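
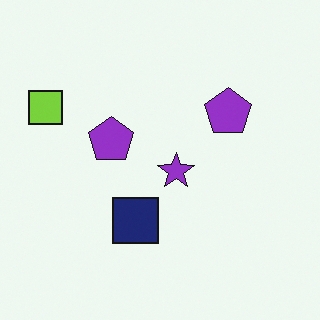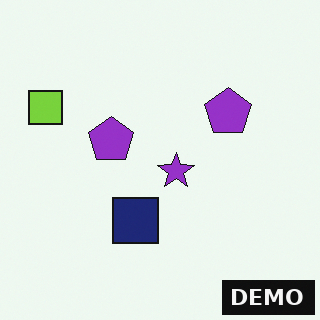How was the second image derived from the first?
The second image is the first watermarked with the text "DEMO" in the lower-right corner.

A dark label reading "DEMO" appears in the lower-right corner.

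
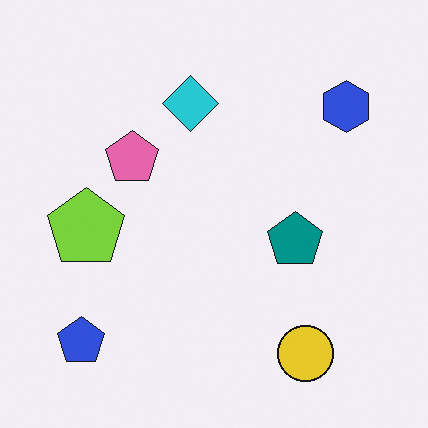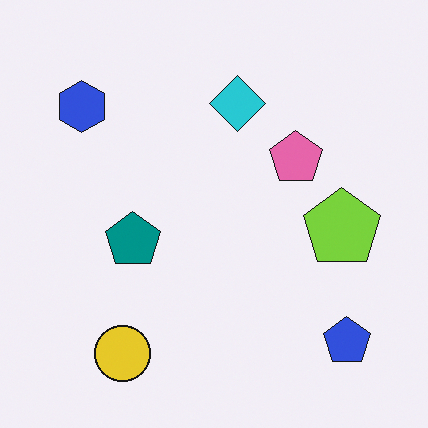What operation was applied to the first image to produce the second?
Flipped horizontally (left ↔ right).

The blue pentagon is in the bottom-left of the first image and the bottom-right of the second — shapes on opposite sides of the vertical midline have swapped in a mirror flip.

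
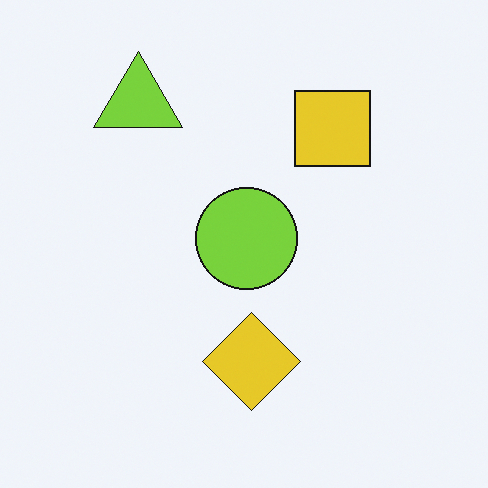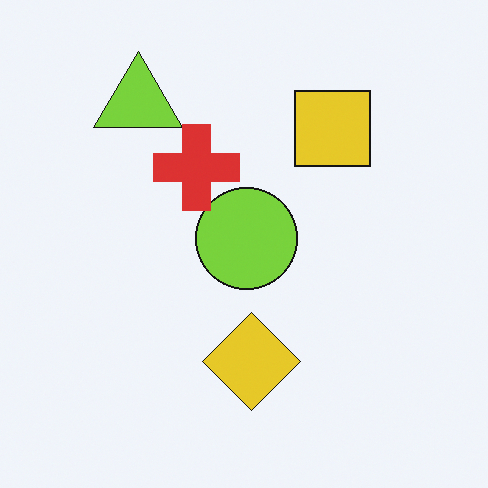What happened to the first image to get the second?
It was overlaid with an additional red cross.

A red cross appears in the second image that is absent from the first.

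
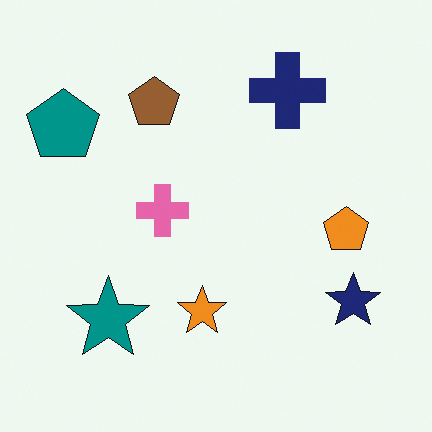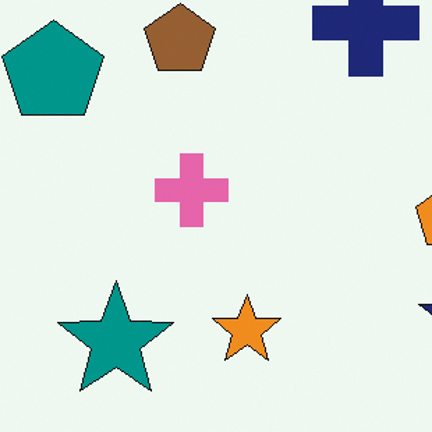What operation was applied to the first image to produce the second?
This is the original image cropped slightly and scaled back up.

The visible shapes are larger and the field of view is narrower; shapes near the original edges may be partly or wholly outside the frame — a crop-and-rescale.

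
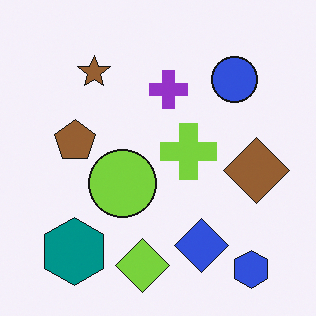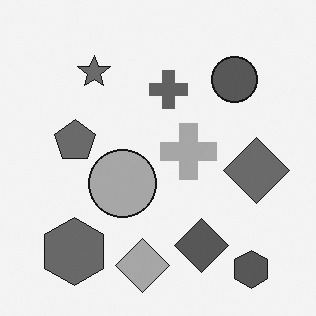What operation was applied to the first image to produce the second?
The transformation is: converted to grayscale.

All color is removed — every shape is now a shade of grey.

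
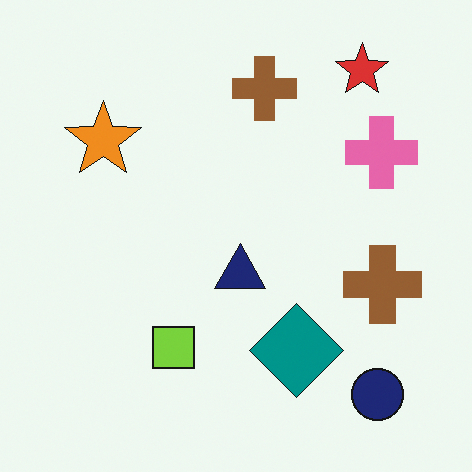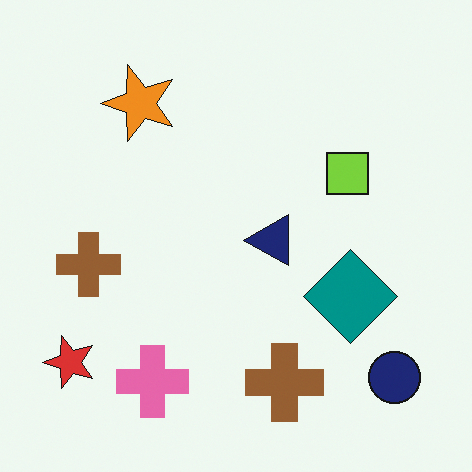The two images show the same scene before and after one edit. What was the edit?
The second image is the first transposed (reflected across the top-left ↔ bottom-right diagonal).

Shapes have swapped their row and column positions — what was in the top-right is now in the bottom-left — a diagonal reflection.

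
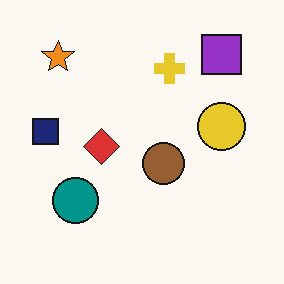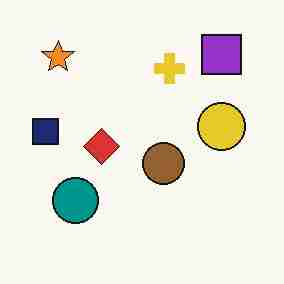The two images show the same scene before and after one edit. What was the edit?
Degraded with heavy JPEG compression.

Blocky 8×8 compression artifacts appear around shape edges and the flat background shows ringing — characteristic JPEG degradation.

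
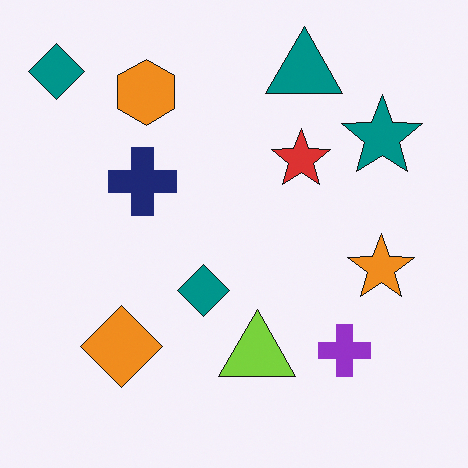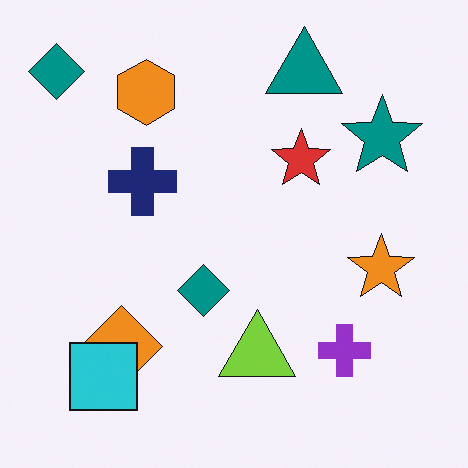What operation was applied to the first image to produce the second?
The image was overlaid with an additional cyan square.

A cyan square appears in the second image that is absent from the first.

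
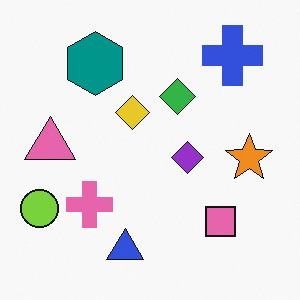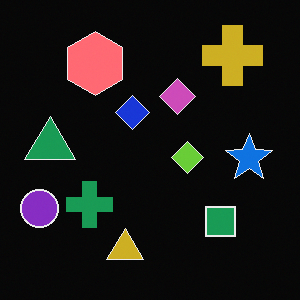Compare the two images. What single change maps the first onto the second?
The second image is the first color-inverted (negative).

The light background has become dark and every shape's color is its complement — a photographic negative.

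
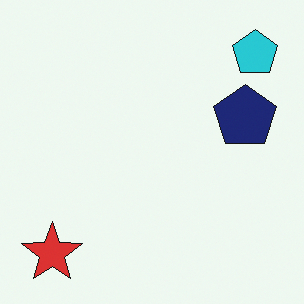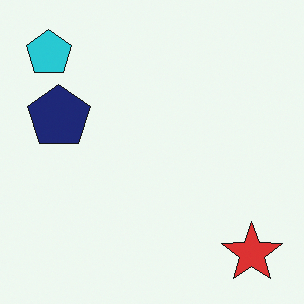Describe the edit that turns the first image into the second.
The image was flipped horizontally (left ↔ right).

The cyan pentagon is in the top-right of the first image and the top-left of the second — shapes on opposite sides of the vertical midline have swapped in a mirror flip.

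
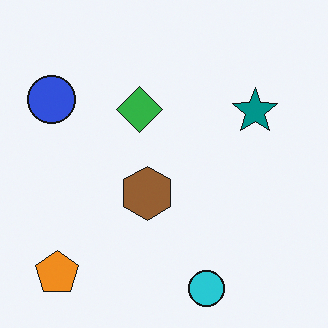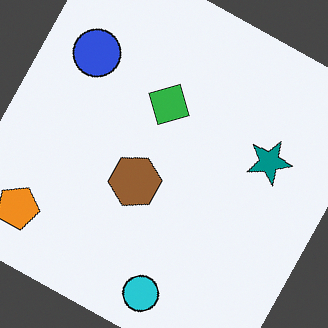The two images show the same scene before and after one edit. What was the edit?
The transformation is: rotated clockwise by a moderate amount.

Every shape is tilted by the same angle and the image corners show triangular fill wedges — a whole-image rotation by a non-right angle.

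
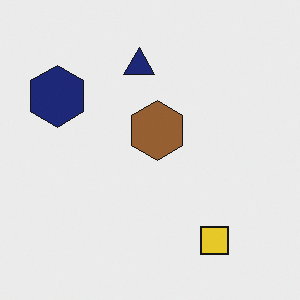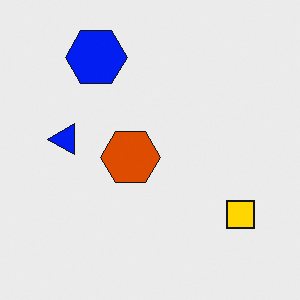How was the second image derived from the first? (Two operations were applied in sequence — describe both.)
The second image is the first transposed (reflected across the top-left ↔ bottom-right diagonal), then made much more vivid (saturation change).

Shapes have swapped their row and column positions — what was in the top-right is now in the bottom-left — a diagonal reflection. All colors are more vivid — a global saturation change.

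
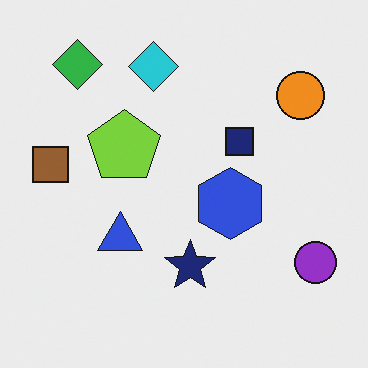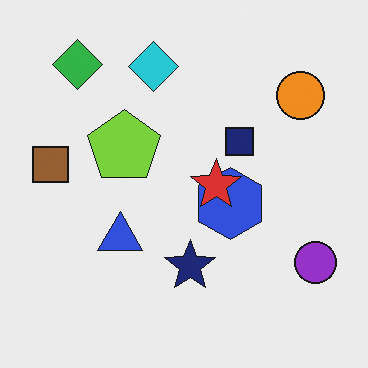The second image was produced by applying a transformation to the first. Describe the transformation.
The second image is the first overlaid with an additional red star.

A red star appears in the second image that is absent from the first.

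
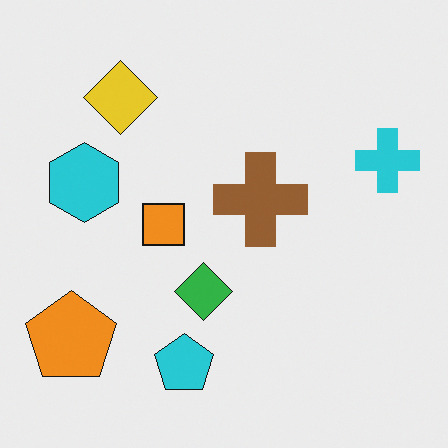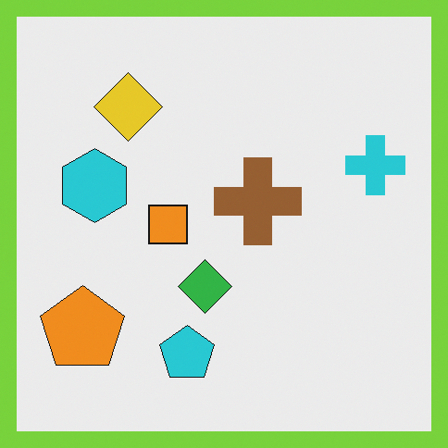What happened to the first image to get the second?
Framed with a lime border.

A solid lime frame runs around the edge of the second image, with the content slightly shrunk inside it.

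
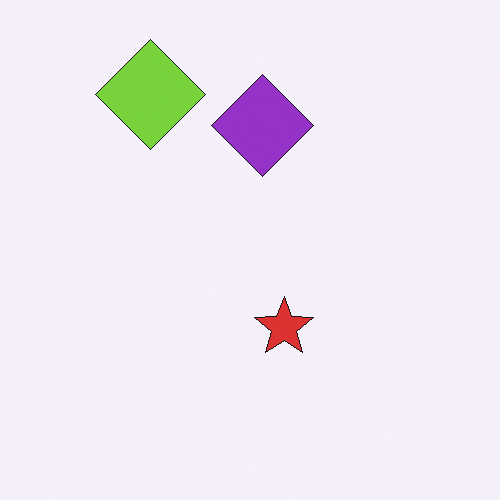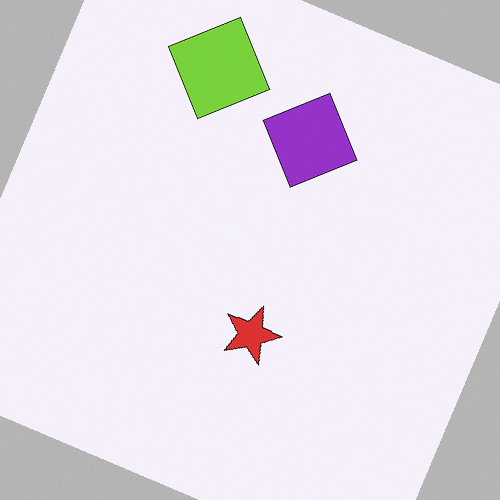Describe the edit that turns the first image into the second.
Rotated clockwise by a clearly visible amount.

Every shape is tilted by the same angle and the image corners show triangular fill wedges — a whole-image rotation by a non-right angle.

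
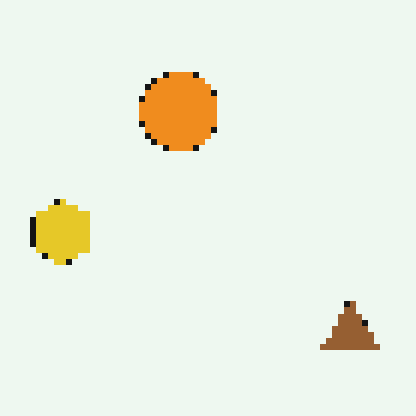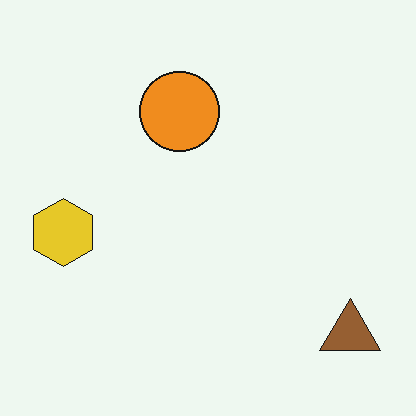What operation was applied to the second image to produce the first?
Pixelated into visible square blocks.

Shapes are reduced to large square blocks; fine edges and outlines are lost — a downscale-then-upscale (mosaic) effect.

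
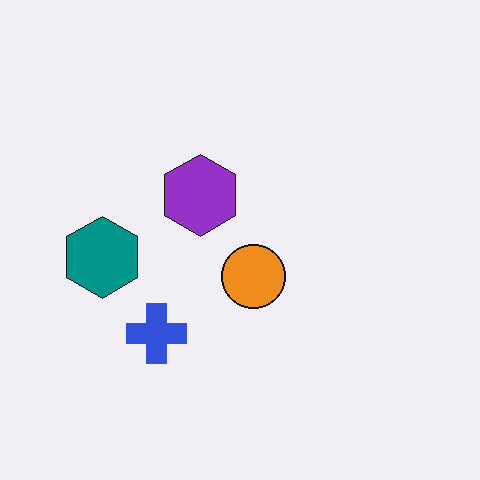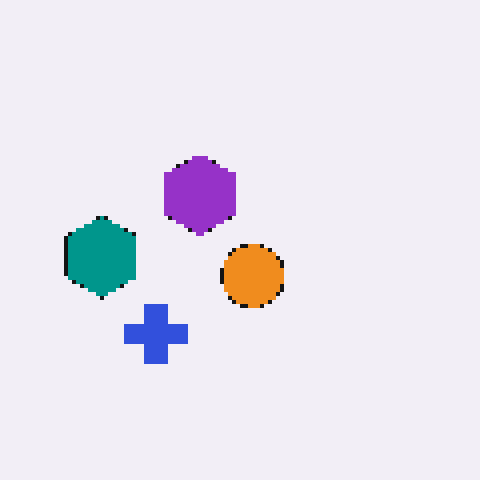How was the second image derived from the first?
It was mildly pixelated.

Shapes are reduced to large square blocks; fine edges and outlines are lost — a downscale-then-upscale (mosaic) effect.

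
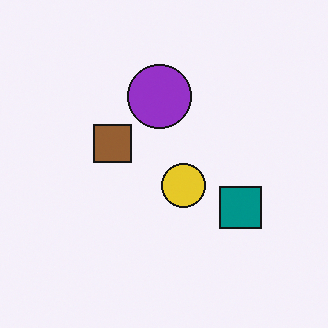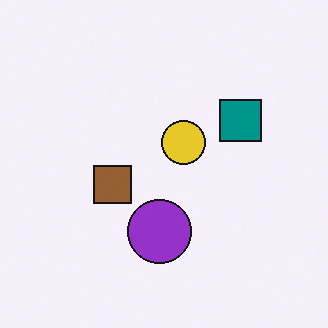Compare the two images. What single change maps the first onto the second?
The image was flipped vertically (top ↔ bottom).

The purple circle is in the top of the first image and the bottom of the second — shapes on opposite sides of the horizontal midline have swapped in a mirror flip.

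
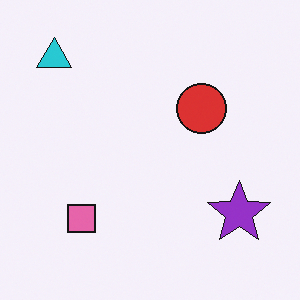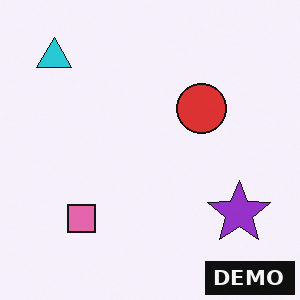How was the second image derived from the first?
This is the original image watermarked with the text "DEMO" in the lower-right corner.

A dark label reading "DEMO" appears in the lower-right corner.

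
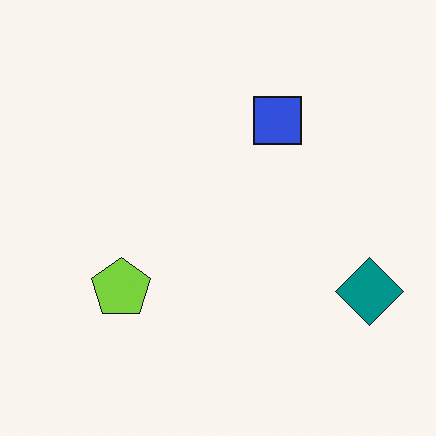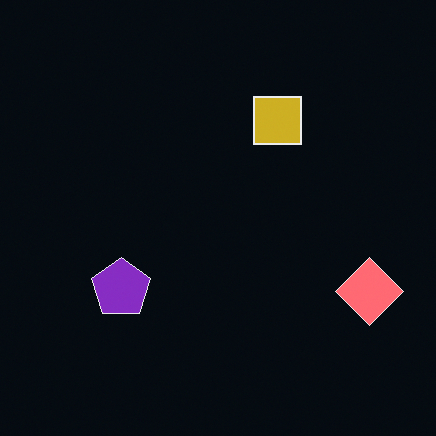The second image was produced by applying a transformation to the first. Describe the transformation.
The transformation is: color-inverted (negative).

The light background has become dark and every shape's color is its complement — a photographic negative.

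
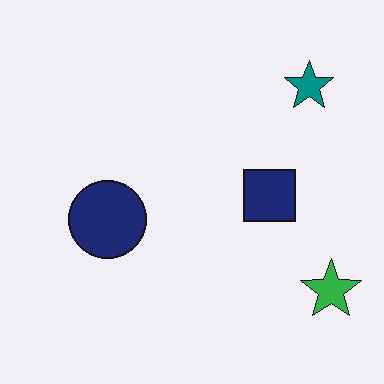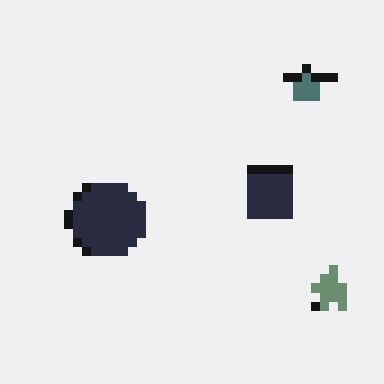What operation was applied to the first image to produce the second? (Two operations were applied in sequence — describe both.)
The second image is the first heavily pixelated into large blocks, then heavily desaturated.

Shapes are reduced to large square blocks; fine edges and outlines are lost — a downscale-then-upscale (mosaic) effect. All colors are more muted and greyish — a global saturation change.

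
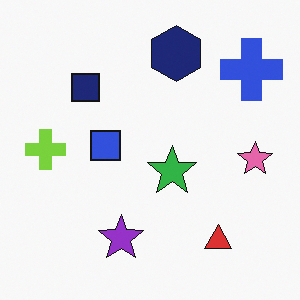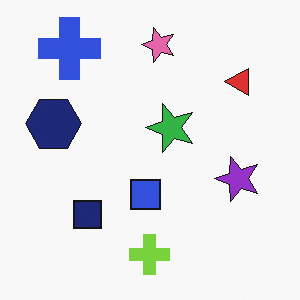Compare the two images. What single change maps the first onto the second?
It was rotated 90° counter-clockwise.

The blue cross sits in the top-right of the first image and the top-left of the second — consistent with a whole-image 90° counter-clockwise rotation.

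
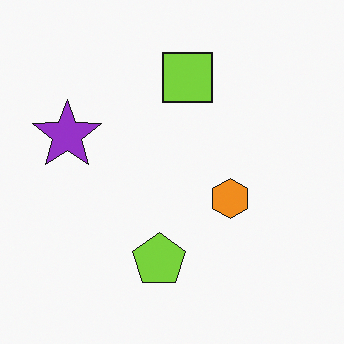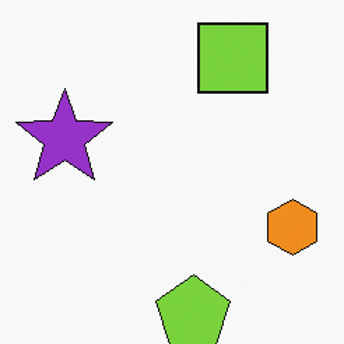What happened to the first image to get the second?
The second image is the first cropped to a modestly smaller region and rescaled.

The visible shapes are larger and the field of view is narrower; shapes near the original edges may be partly or wholly outside the frame — a crop-and-rescale.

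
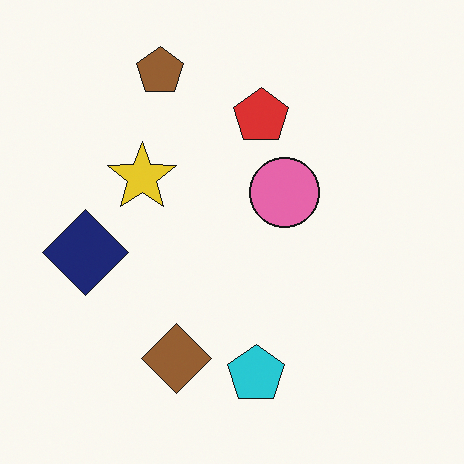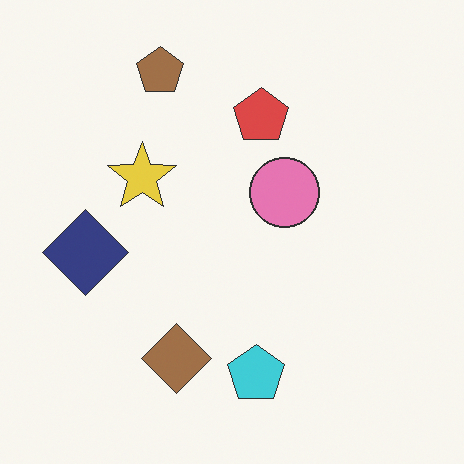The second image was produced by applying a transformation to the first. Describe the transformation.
Given slightly reduced contrast.

Tones are pushed toward mid-grey across the whole image — a global contrast change.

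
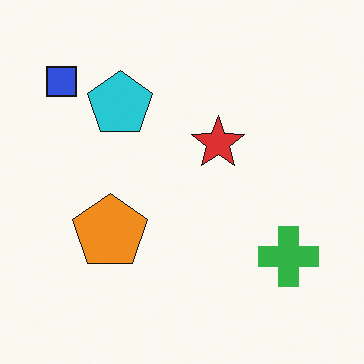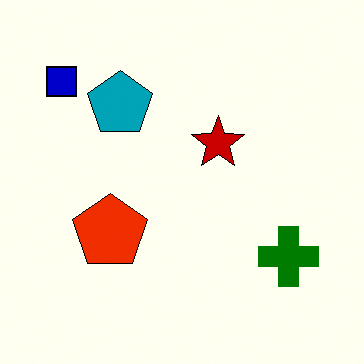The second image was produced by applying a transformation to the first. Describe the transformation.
The transformation is: boosted in contrast.

Tones are pushed away from mid-grey across the whole image — a global contrast change.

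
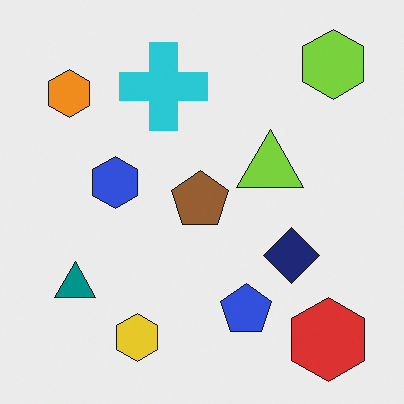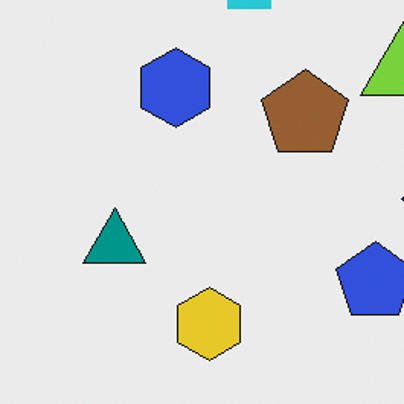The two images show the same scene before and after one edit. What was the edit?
The transformation is: cropped to a modestly smaller region and rescaled.

The visible shapes are larger and the field of view is narrower; shapes near the original edges may be partly or wholly outside the frame — a crop-and-rescale.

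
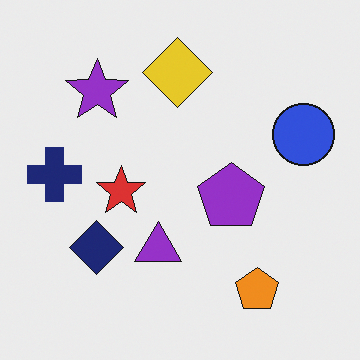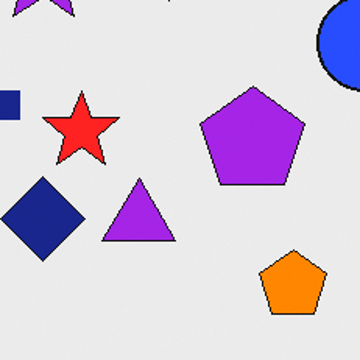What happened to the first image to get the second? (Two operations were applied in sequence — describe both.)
This is the original image cropped to a modestly smaller region and rescaled, then slightly oversaturated.

The visible shapes are larger and the field of view is narrower; shapes near the original edges may be partly or wholly outside the frame — a crop-and-rescale. All colors are more vivid — a global saturation change.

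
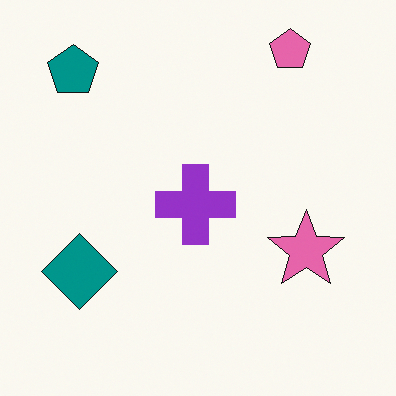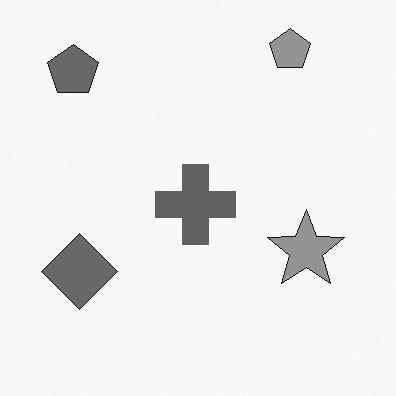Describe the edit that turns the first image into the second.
This is the original image converted to grayscale.

All color is removed — every shape is now a shade of grey.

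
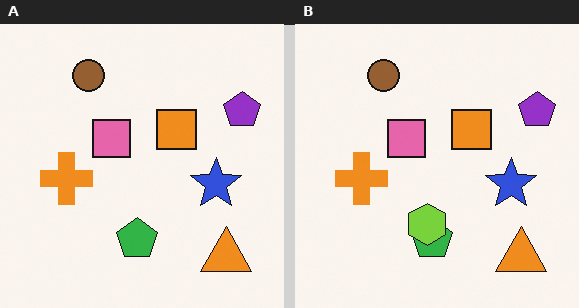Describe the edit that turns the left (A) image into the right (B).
The right (B) image is the left (A) overlaid with an additional lime hexagon.

A lime hexagon appears in the right (B) image that is absent from the left (A).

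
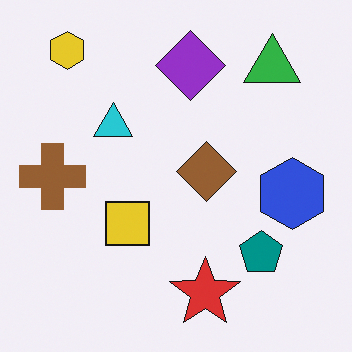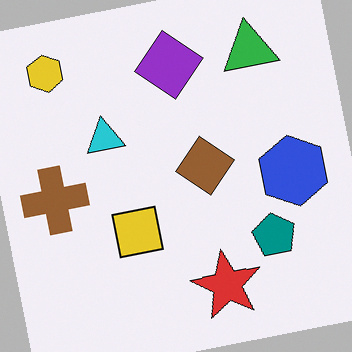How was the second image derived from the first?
Rotated counter-clockwise by a small amount.

Every shape is tilted by the same angle and the image corners show triangular fill wedges — a whole-image rotation by a non-right angle.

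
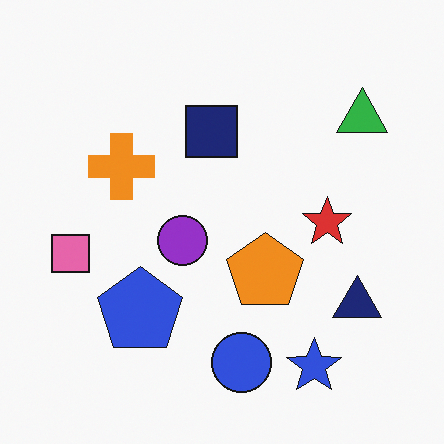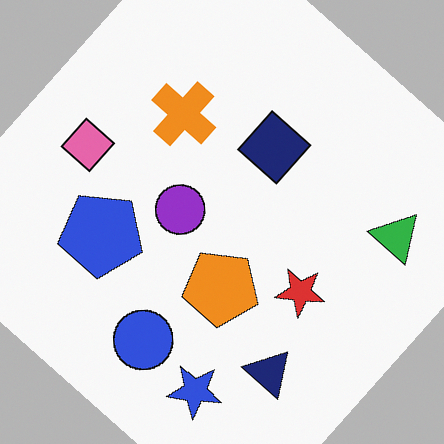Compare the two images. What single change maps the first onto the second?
This is the original image rotated clockwise by a large amount — several tens of degrees.

Every shape is tilted by the same angle and the image corners show triangular fill wedges — a whole-image rotation by a non-right angle.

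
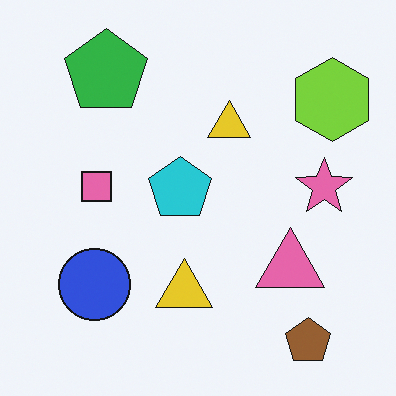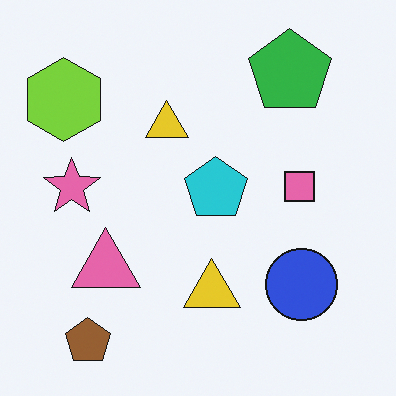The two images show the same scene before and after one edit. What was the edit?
The transformation is: flipped horizontally (left ↔ right).

The lime hexagon is in the top-right of the first image and the top-left of the second — shapes on opposite sides of the vertical midline have swapped in a mirror flip.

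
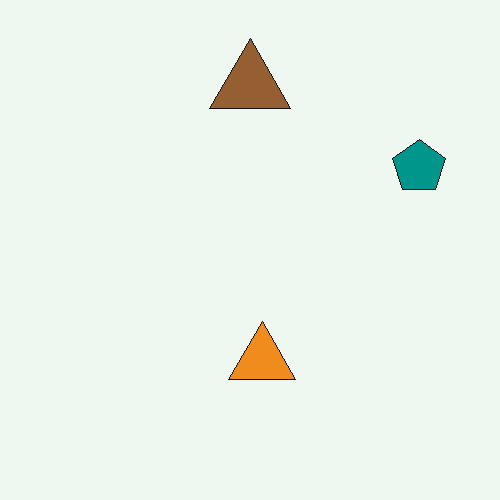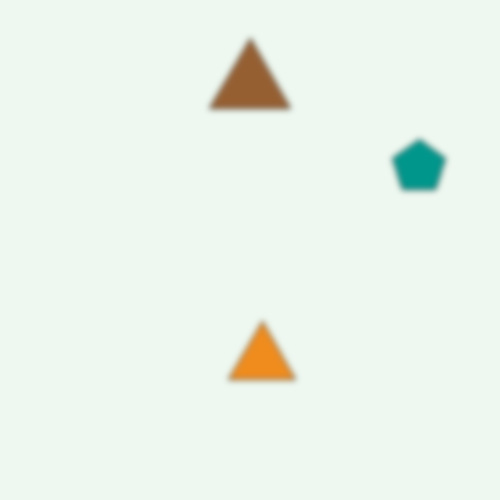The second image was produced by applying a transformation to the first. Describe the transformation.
This is the original image moderately blurred.

Shape edges and outlines are uniformly softened across the whole image.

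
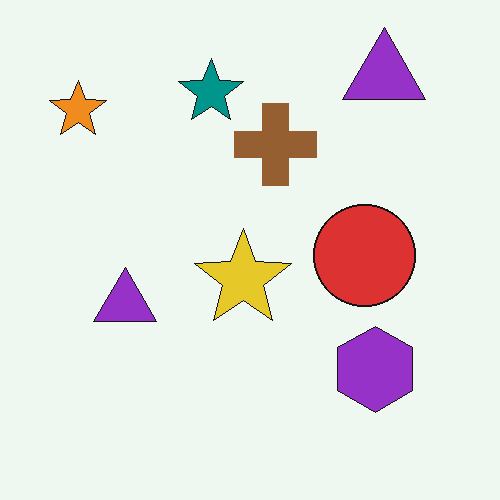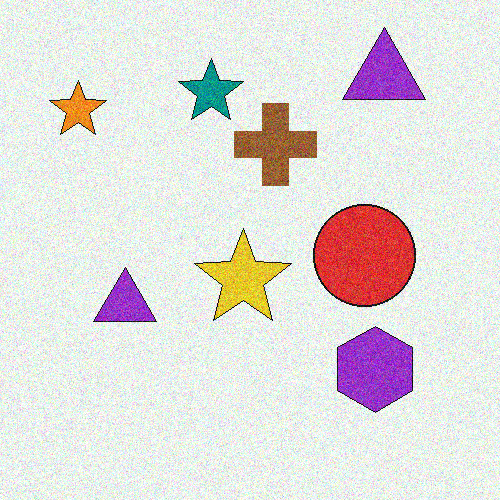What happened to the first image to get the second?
The second image is the first degraded with visible gaussian noise.

Random speckle covers the whole image, including the flat background.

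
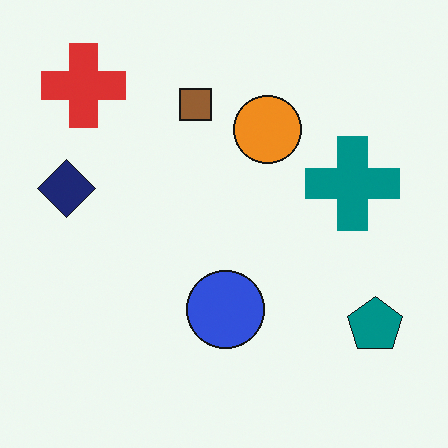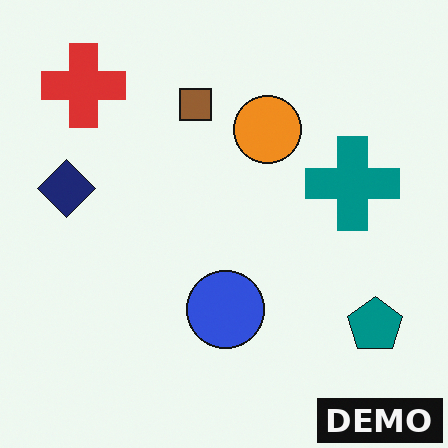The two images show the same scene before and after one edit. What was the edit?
The transformation is: watermarked with the text "DEMO" in the lower-right corner.

A dark label reading "DEMO" appears in the lower-right corner.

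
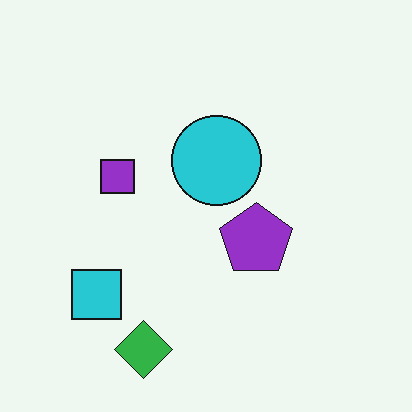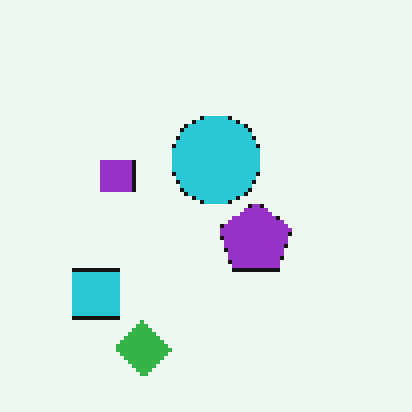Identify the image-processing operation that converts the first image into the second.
The second image is the first mildly pixelated.

Shapes are reduced to large square blocks; fine edges and outlines are lost — a downscale-then-upscale (mosaic) effect.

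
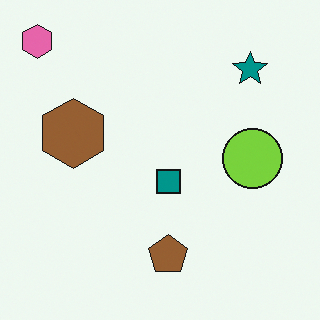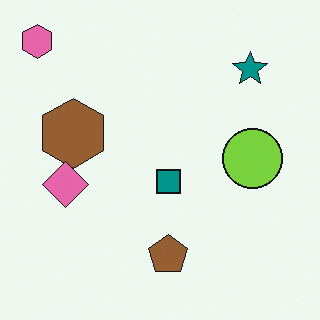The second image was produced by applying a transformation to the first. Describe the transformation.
The image was overlaid with an additional pink diamond.

A pink diamond appears in the second image that is absent from the first.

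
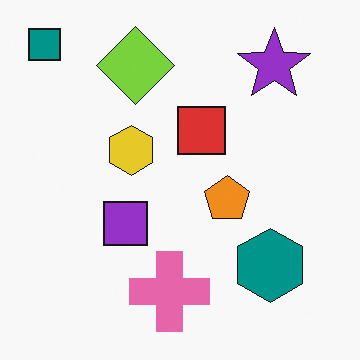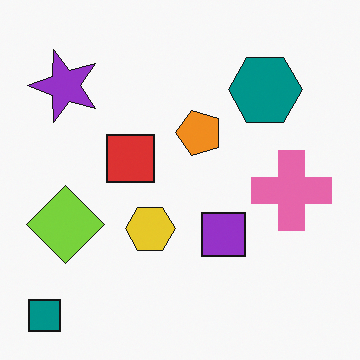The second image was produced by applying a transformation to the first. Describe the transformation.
This is the original image rotated 90° counter-clockwise.

The teal square sits in the top-left of the first image and the bottom-left of the second — consistent with a whole-image 90° counter-clockwise rotation.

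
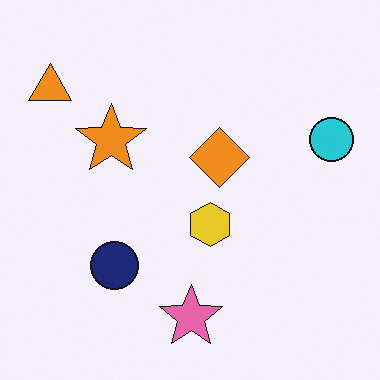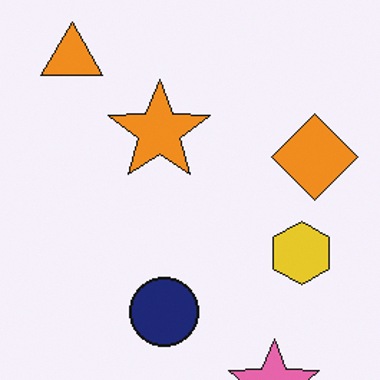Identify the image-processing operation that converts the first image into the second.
Cropped to a modestly smaller region and rescaled.

The visible shapes are larger and the field of view is narrower; shapes near the original edges may be partly or wholly outside the frame — a crop-and-rescale.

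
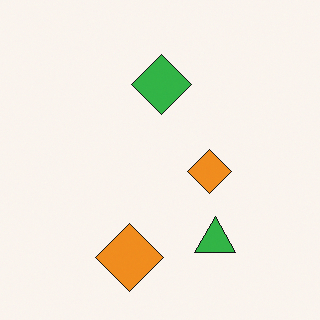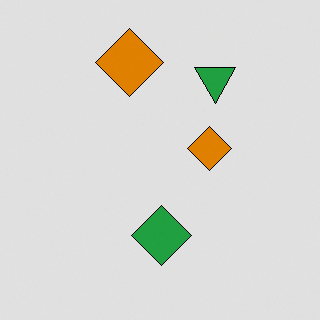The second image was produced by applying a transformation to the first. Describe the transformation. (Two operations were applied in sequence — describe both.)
The transformation is: flipped vertically (top ↔ bottom), then moderately posterized.

The green triangle is in the bottom-right of the first image and the top-right of the second — shapes on opposite sides of the horizontal midline have swapped in a mirror flip. Each flat color has snapped to a coarser quantized level — most visibly, the near-white background has dropped to a flat grey.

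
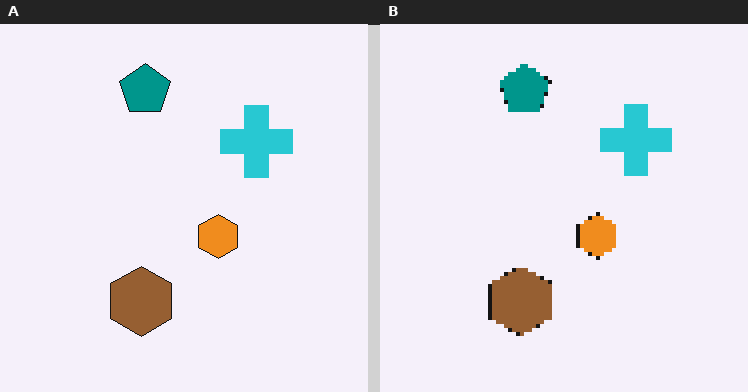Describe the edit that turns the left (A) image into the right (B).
The right (B) image is the left (A) mildly pixelated.

Shapes are reduced to large square blocks; fine edges and outlines are lost — a downscale-then-upscale (mosaic) effect.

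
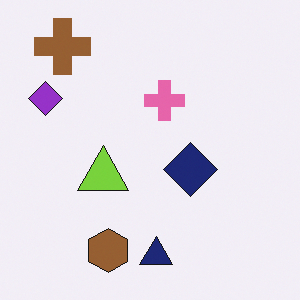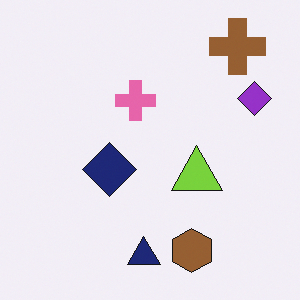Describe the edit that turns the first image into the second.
The image was flipped horizontally (left ↔ right).

The purple diamond is in the top-left of the first image and the top-right of the second — shapes on opposite sides of the vertical midline have swapped in a mirror flip.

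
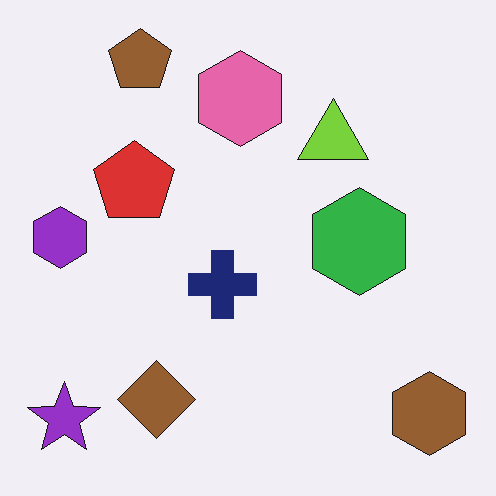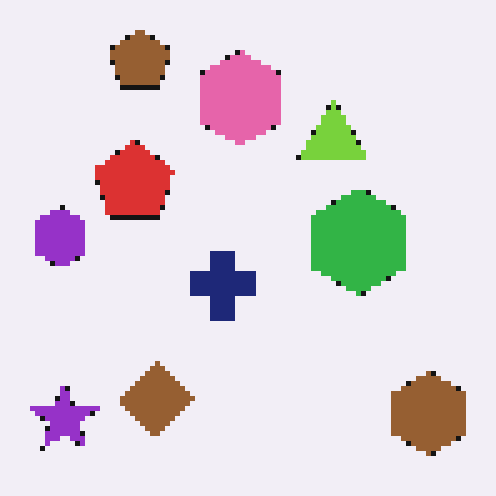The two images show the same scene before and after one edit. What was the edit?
Lightly pixelated (a mild mosaic effect).

Shapes are reduced to large square blocks; fine edges and outlines are lost — a downscale-then-upscale (mosaic) effect.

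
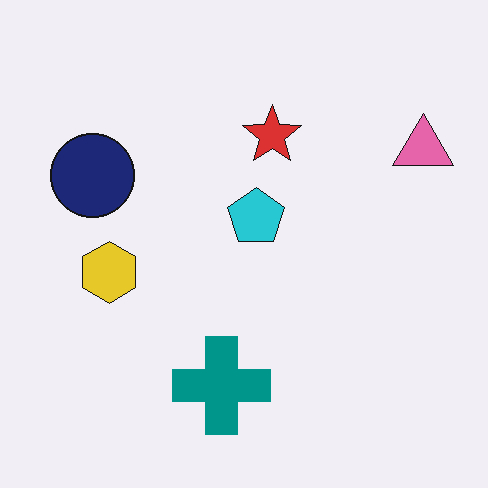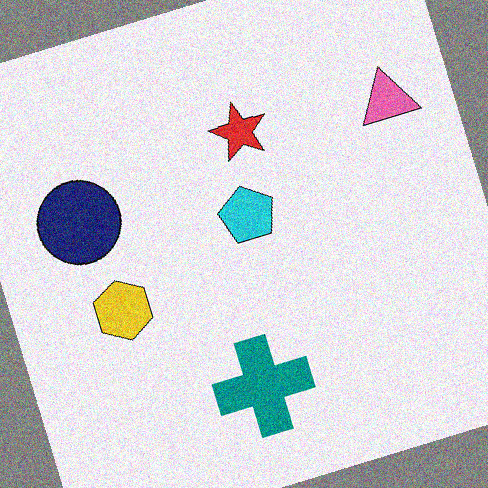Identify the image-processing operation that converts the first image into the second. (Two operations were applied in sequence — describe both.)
It was rotated counter-clockwise by a clearly visible amount, then degraded with visible gaussian noise.

Every shape is tilted by the same angle and the image corners show triangular fill wedges — a whole-image rotation by a non-right angle. Random speckle covers the whole image, including the flat background.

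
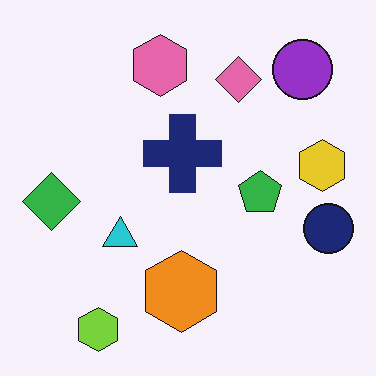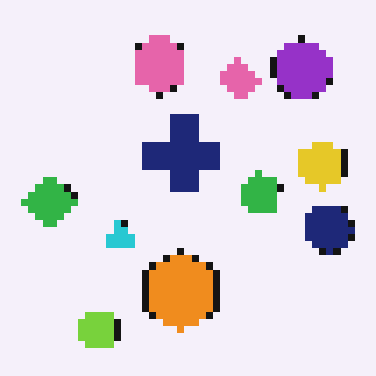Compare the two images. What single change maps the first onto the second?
This is the original image moderately pixelated.

Shapes are reduced to large square blocks; fine edges and outlines are lost — a downscale-then-upscale (mosaic) effect.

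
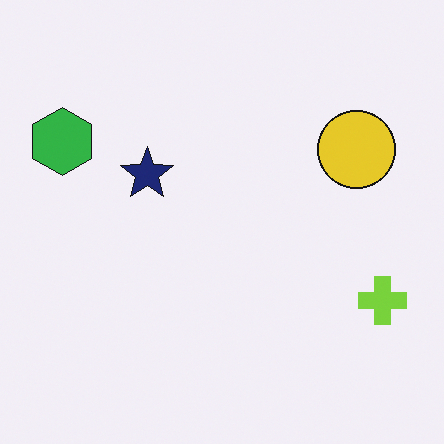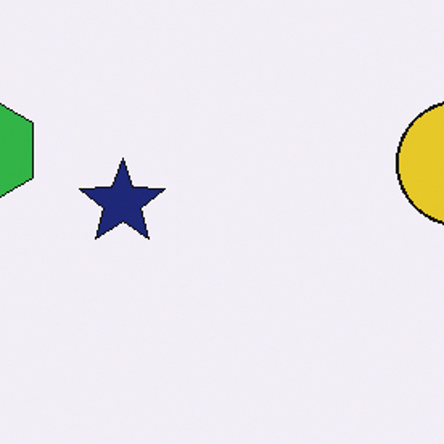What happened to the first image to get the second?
It was cropped slightly and scaled back up.

The visible shapes are larger and the field of view is narrower; shapes near the original edges may be partly or wholly outside the frame — a crop-and-rescale.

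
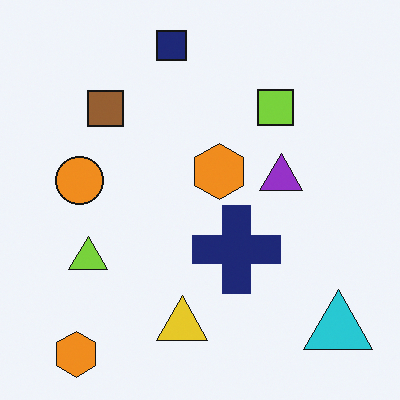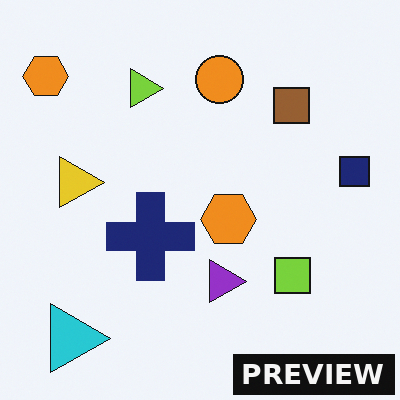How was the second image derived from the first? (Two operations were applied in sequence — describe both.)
The transformation is: rotated 90° clockwise, then watermarked with the text "PREVIEW" in the lower-right corner.

The cyan triangle sits in the bottom-right of the first image and the bottom-left of the second — consistent with a whole-image 90° clockwise rotation. A dark label reading "PREVIEW" appears in the lower-right corner.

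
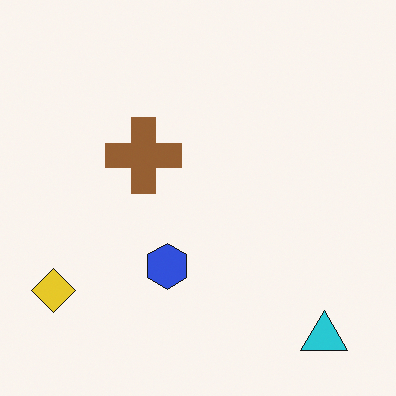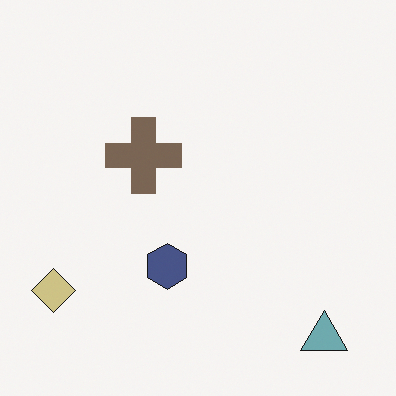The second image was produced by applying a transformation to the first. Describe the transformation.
This is the original image made much more muted (saturation change).

All colors are more muted and greyish — a global saturation change.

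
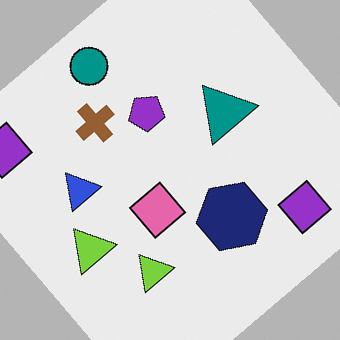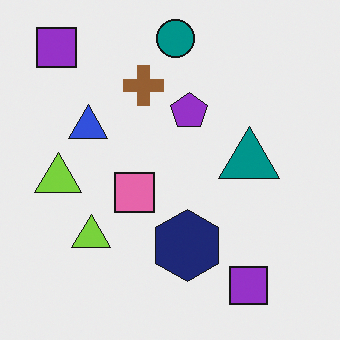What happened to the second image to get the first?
The image was rotated counter-clockwise by a large amount — several tens of degrees.

Every shape is tilted by the same angle and the image corners show triangular fill wedges — a whole-image rotation by a non-right angle.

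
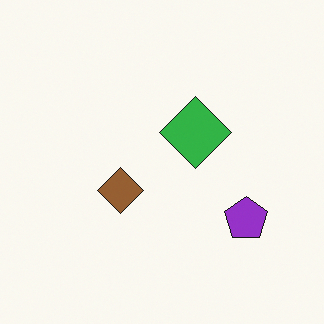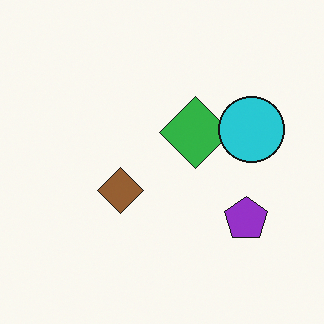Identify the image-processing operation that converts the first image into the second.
The image was overlaid with an additional cyan circle.

A cyan circle appears in the second image that is absent from the first.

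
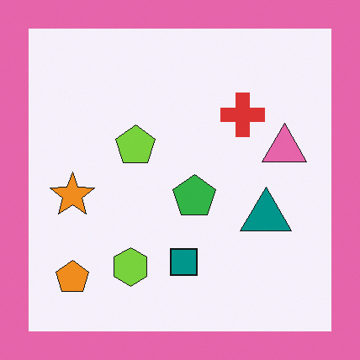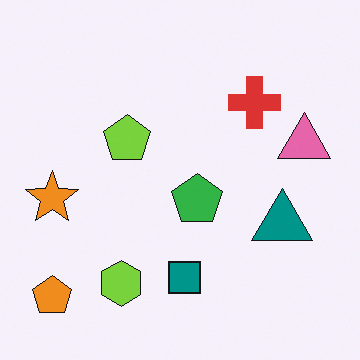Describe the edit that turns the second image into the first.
The image was framed with a pink border.

A solid pink frame runs around the edge of the first image, with the content slightly shrunk inside it.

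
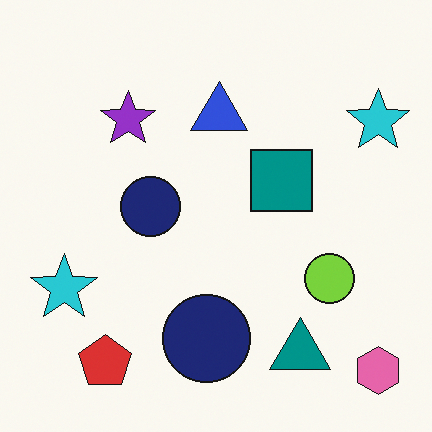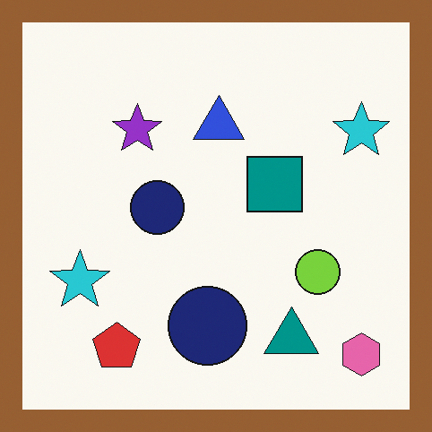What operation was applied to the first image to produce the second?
The transformation is: framed with a brown border.

A solid brown frame runs around the edge of the second image, with the content slightly shrunk inside it.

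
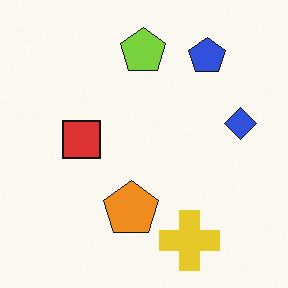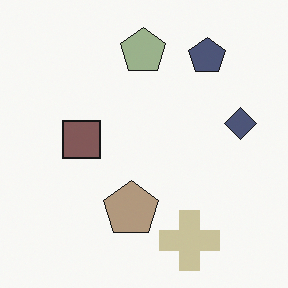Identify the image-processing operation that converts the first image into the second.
Heavily desaturated.

All colors are more muted and greyish — a global saturation change.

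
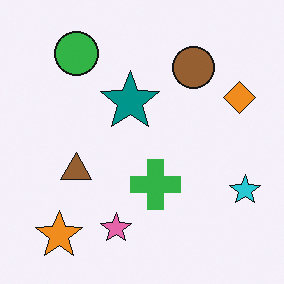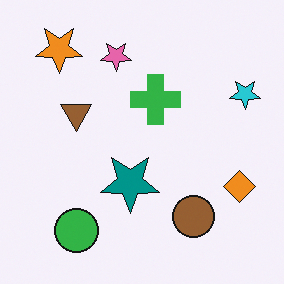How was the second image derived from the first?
The transformation is: flipped vertically (top ↔ bottom).

The orange star is in the bottom-left of the first image and the top-left of the second — shapes on opposite sides of the horizontal midline have swapped in a mirror flip.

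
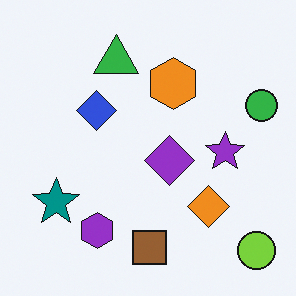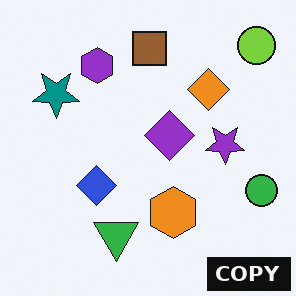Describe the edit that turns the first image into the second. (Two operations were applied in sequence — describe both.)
The second image is the first flipped vertically (top ↔ bottom), then watermarked with the text "COPY" in the lower-right corner.

The lime circle is in the bottom-right of the first image and the top-right of the second — shapes on opposite sides of the horizontal midline have swapped in a mirror flip. A dark label reading "COPY" appears in the lower-right corner.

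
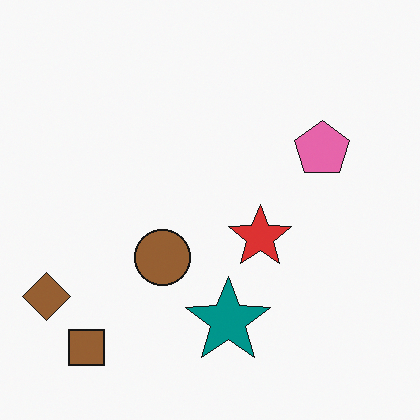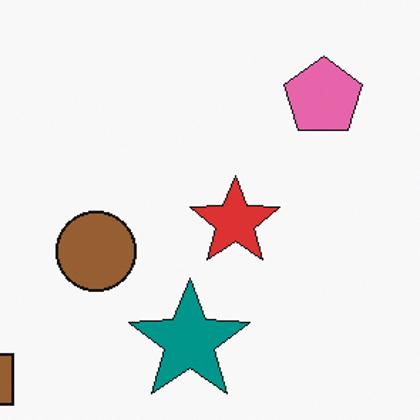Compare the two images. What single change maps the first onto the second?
This is the original image cropped slightly and scaled back up.

The visible shapes are larger and the field of view is narrower; shapes near the original edges may be partly or wholly outside the frame — a crop-and-rescale.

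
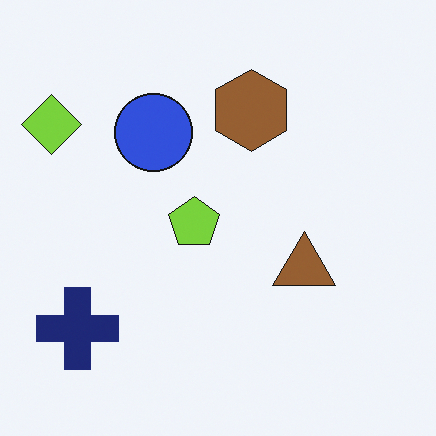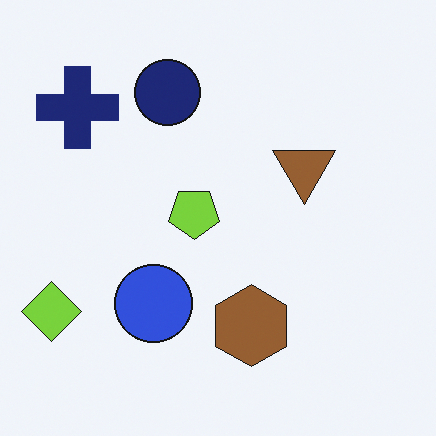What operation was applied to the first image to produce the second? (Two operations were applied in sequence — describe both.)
The image was flipped vertically (top ↔ bottom), then overlaid with an additional navy circle.

The navy cross is in the bottom-left of the first image and the top-left of the second — shapes on opposite sides of the horizontal midline have swapped in a mirror flip. A navy circle appears in the second image that is absent from the first.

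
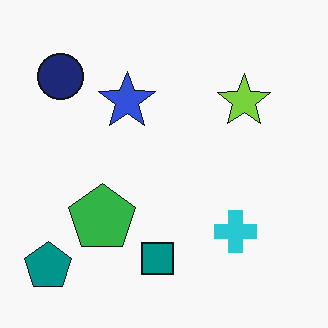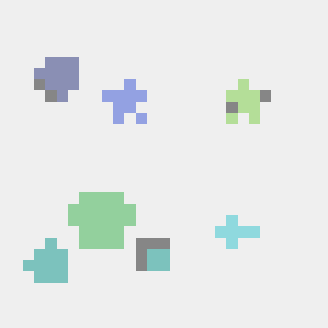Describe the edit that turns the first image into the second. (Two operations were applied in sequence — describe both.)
The second image is the first given much lower contrast, then coarsely pixelated.

Tones are pushed toward mid-grey across the whole image — a global contrast change. Shapes are reduced to large square blocks; fine edges and outlines are lost — a downscale-then-upscale (mosaic) effect.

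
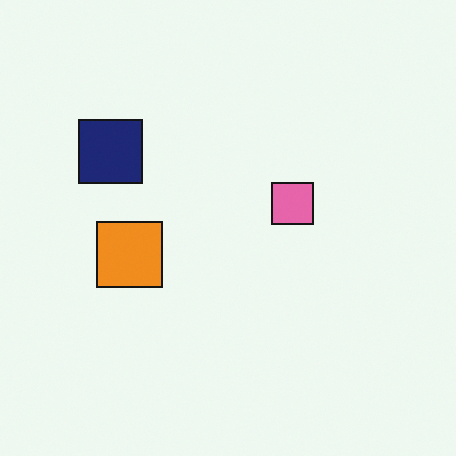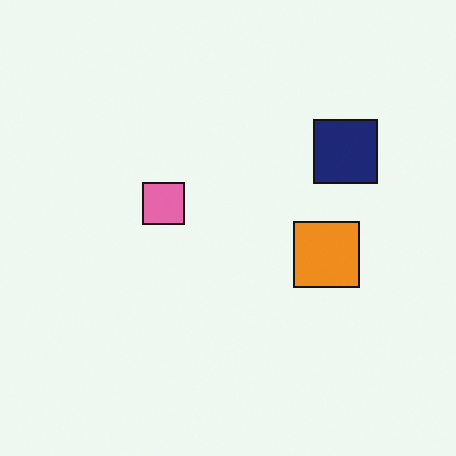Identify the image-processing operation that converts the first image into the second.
The image was flipped horizontally (left ↔ right).

The navy square is in the top-left of the first image and the top-right of the second — shapes on opposite sides of the vertical midline have swapped in a mirror flip.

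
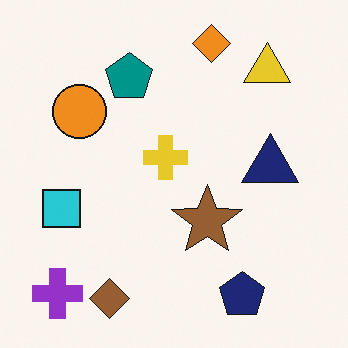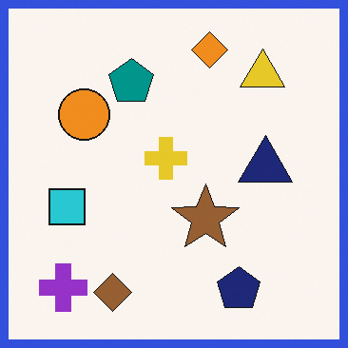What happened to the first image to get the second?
The image was framed with a blue border.

A solid blue frame runs around the edge of the second image, with the content slightly shrunk inside it.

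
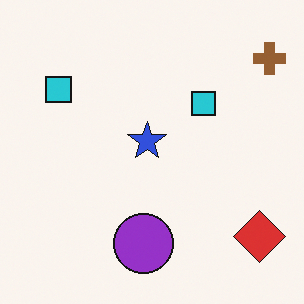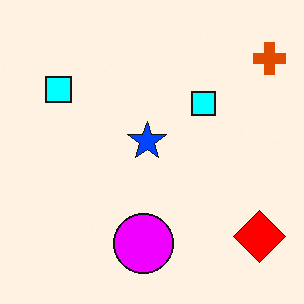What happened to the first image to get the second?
It was heavily oversaturated.

All colors are more vivid — a global saturation change.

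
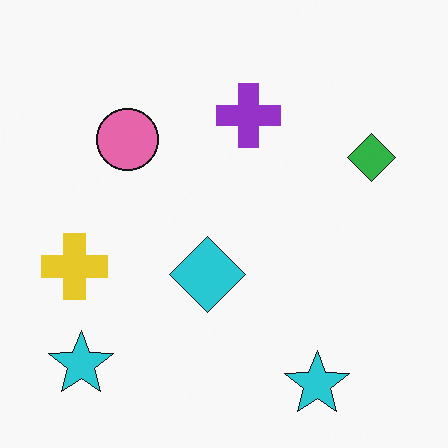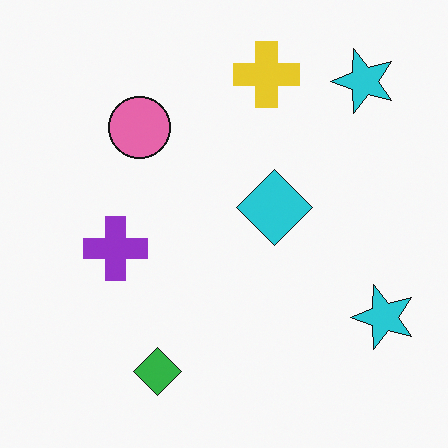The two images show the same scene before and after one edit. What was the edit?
The image was transposed (reflected across the top-left ↔ bottom-right diagonal).

Shapes have swapped their row and column positions — what was in the top-right is now in the bottom-left — a diagonal reflection.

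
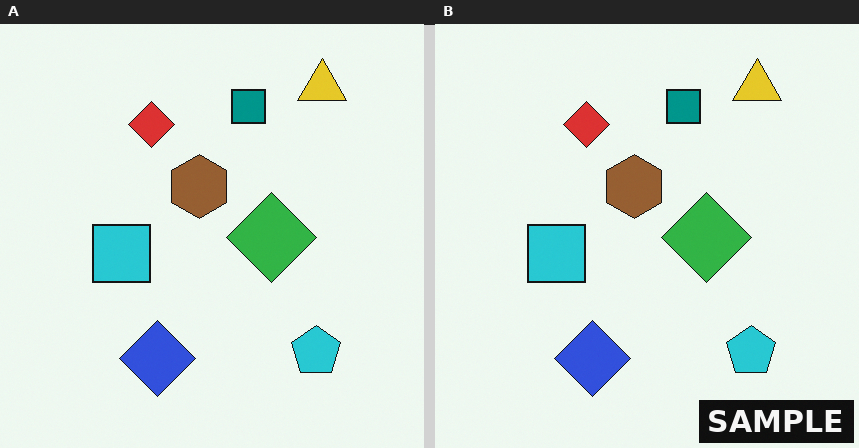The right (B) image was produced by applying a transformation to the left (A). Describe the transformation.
The right (B) image is the left (A) watermarked with the text "SAMPLE" in the lower-right corner.

A dark label reading "SAMPLE" appears in the lower-right corner.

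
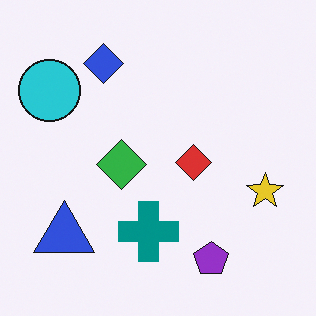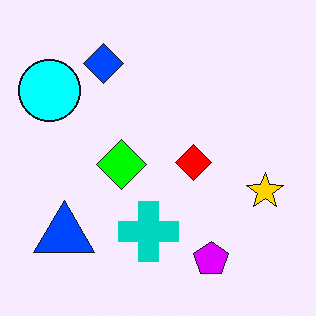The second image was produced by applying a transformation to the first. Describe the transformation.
The image was made much more vivid (saturation change).

All colors are more vivid — a global saturation change.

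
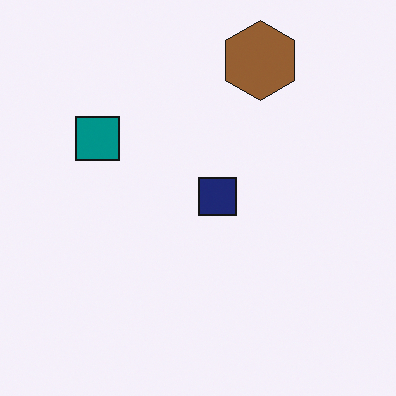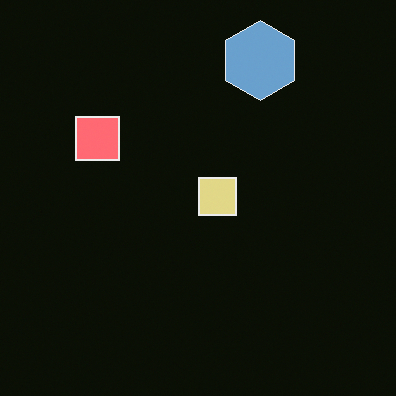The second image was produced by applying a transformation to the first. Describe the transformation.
The transformation is: color-inverted (negative).

The light background has become dark and every shape's color is its complement — a photographic negative.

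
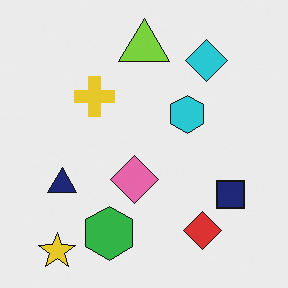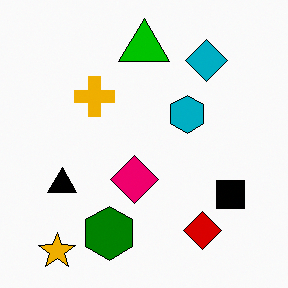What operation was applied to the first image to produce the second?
Boosted in contrast.

Tones are pushed away from mid-grey across the whole image — a global contrast change.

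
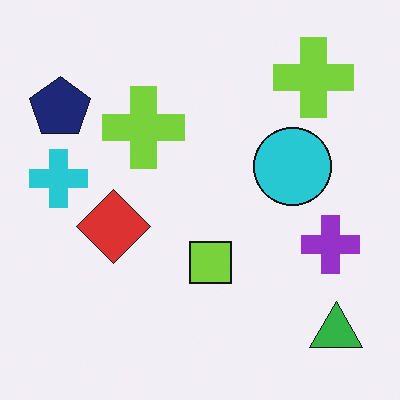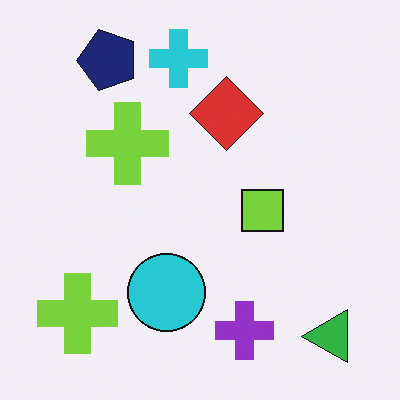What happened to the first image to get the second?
The image was transposed (reflected across the top-left ↔ bottom-right diagonal).

Shapes have swapped their row and column positions — what was in the top-right is now in the bottom-left — a diagonal reflection.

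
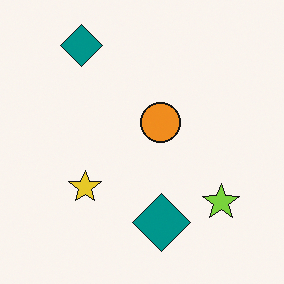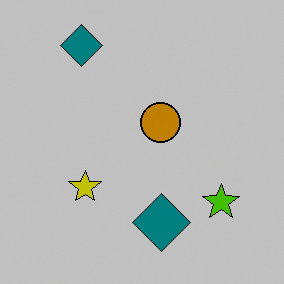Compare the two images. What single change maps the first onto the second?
The image was aggressively posterized.

Each flat color has snapped to a coarser quantized level — most visibly, the near-white background has dropped to a flat grey.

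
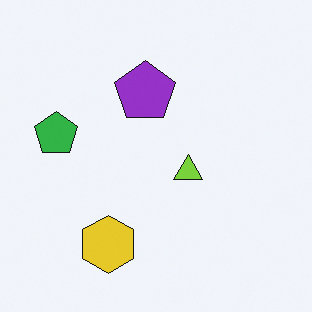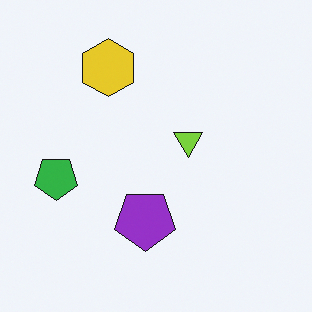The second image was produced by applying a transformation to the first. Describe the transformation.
The image was flipped vertically (top ↔ bottom).

The yellow hexagon is in the bottom of the first image and the top of the second — shapes on opposite sides of the horizontal midline have swapped in a mirror flip.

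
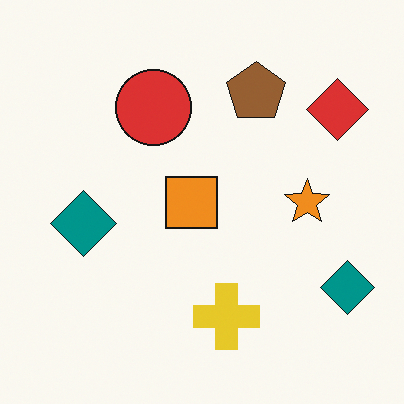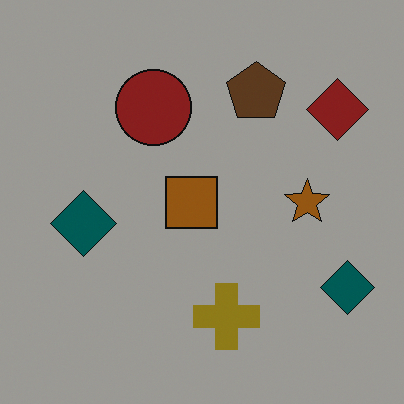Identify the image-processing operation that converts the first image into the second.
The second image is the first darkened a lot.

Every pixel — background and shapes alike — is uniformly darkened.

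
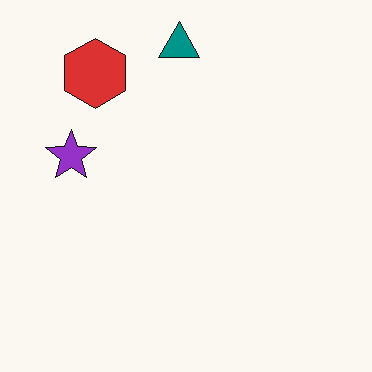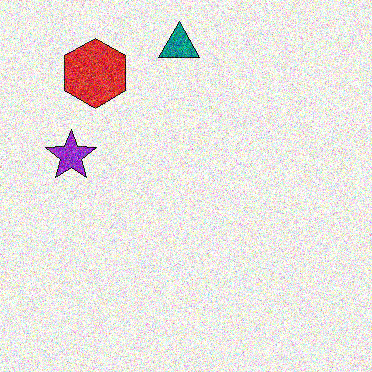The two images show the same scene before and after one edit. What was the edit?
It was degraded with heavy additive noise.

Random speckle covers the whole image, including the flat background.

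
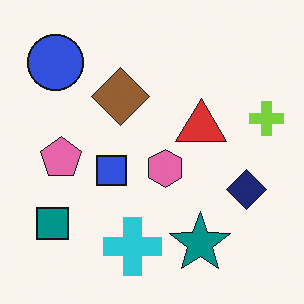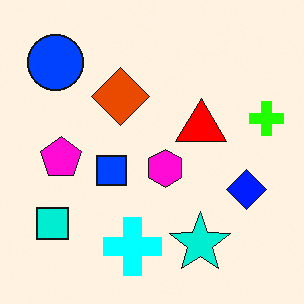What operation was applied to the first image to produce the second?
Made much more vivid (saturation change).

All colors are more vivid — a global saturation change.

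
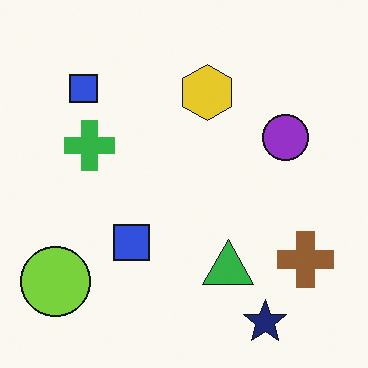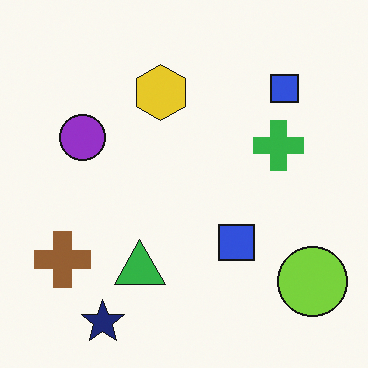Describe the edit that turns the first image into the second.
Flipped horizontally (left ↔ right).

The lime circle is in the bottom-left of the first image and the bottom-right of the second — shapes on opposite sides of the vertical midline have swapped in a mirror flip.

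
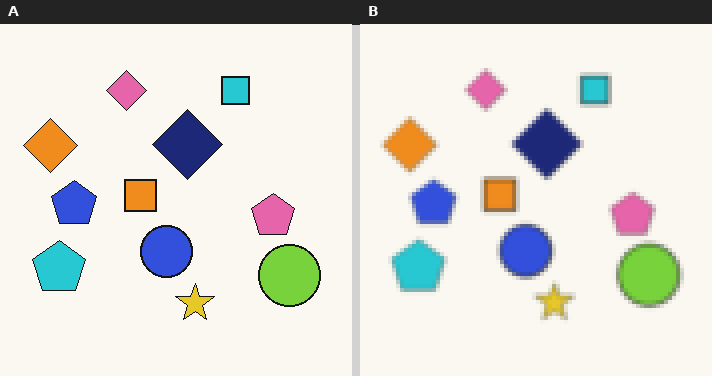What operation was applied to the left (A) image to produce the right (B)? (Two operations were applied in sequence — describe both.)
The transformation is: lightly blurred, then mildly pixelated.

Shape edges and outlines are uniformly softened across the whole image. Shapes are reduced to large square blocks; fine edges and outlines are lost — a downscale-then-upscale (mosaic) effect.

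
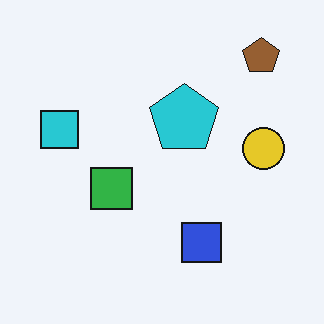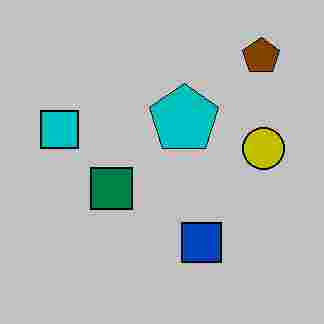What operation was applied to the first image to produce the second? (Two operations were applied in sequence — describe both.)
The image was aggressively posterized, then degraded with heavy JPEG compression.

Each flat color has snapped to a coarser quantized level — most visibly, the near-white background has dropped to a flat grey. Blocky 8×8 compression artifacts appear around shape edges and the flat background shows ringing — characteristic JPEG degradation.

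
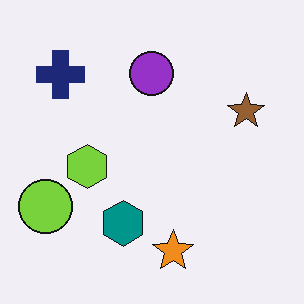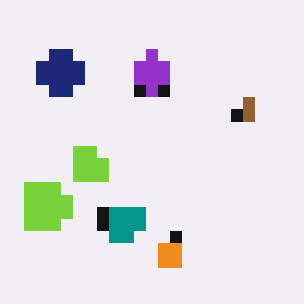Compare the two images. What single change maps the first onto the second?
Coarsely pixelated.

Shapes are reduced to large square blocks; fine edges and outlines are lost — a downscale-then-upscale (mosaic) effect.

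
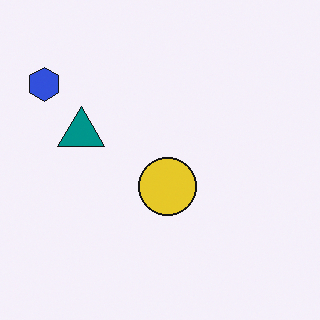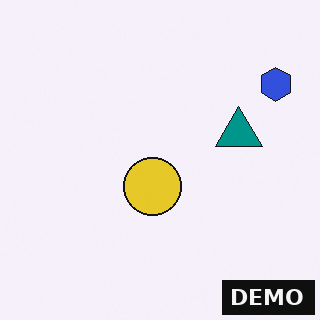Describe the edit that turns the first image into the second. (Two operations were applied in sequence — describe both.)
The image was flipped horizontally (left ↔ right), then watermarked with the text "DEMO" in the lower-right corner.

The blue hexagon is in the top-left of the first image and the top-right of the second — shapes on opposite sides of the vertical midline have swapped in a mirror flip. A dark label reading "DEMO" appears in the lower-right corner.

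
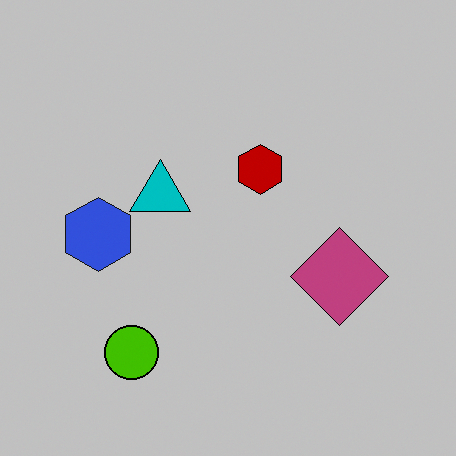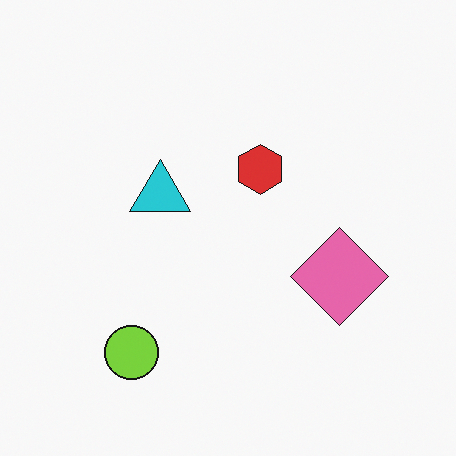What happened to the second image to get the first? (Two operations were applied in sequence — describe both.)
The image was aggressively posterized, then overlaid with an additional blue hexagon.

Each flat color has snapped to a coarser quantized level — most visibly, the near-white background has dropped to a flat grey. A blue hexagon appears in the first image that is absent from the second.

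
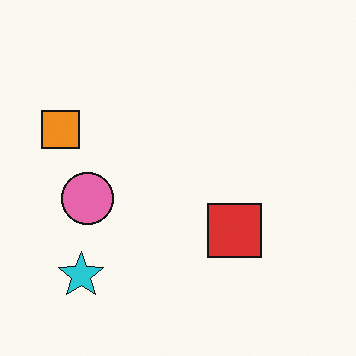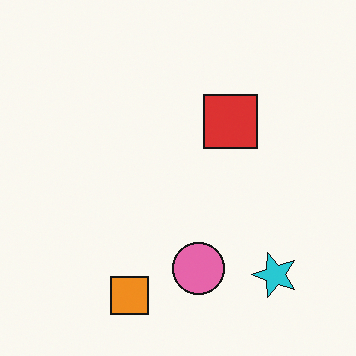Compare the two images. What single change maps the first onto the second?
The second image is the first rotated 90° counter-clockwise.

The cyan star sits in the bottom-left of the first image and the bottom-right of the second — consistent with a whole-image 90° counter-clockwise rotation.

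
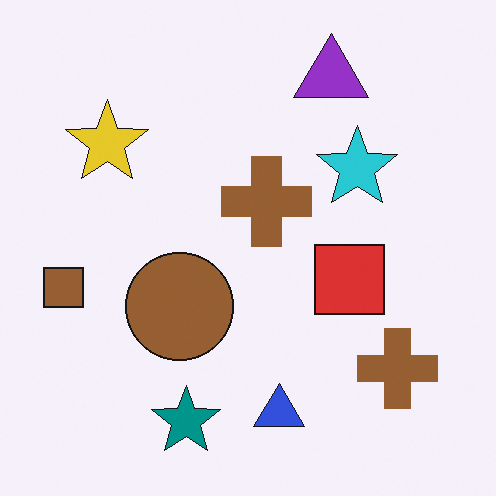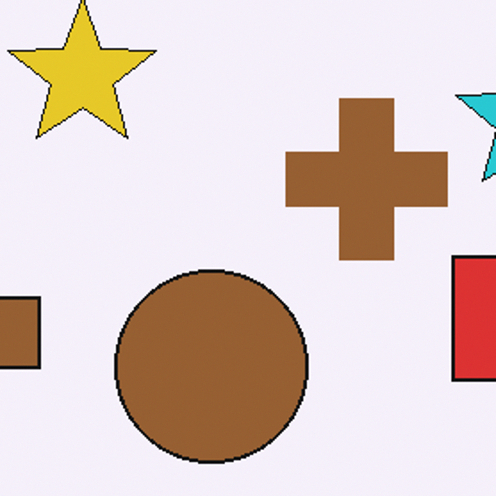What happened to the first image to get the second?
The second image is the first cropped to a noticeably smaller region and rescaled.

The visible shapes are larger and the field of view is narrower; shapes near the original edges may be partly or wholly outside the frame — a crop-and-rescale.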